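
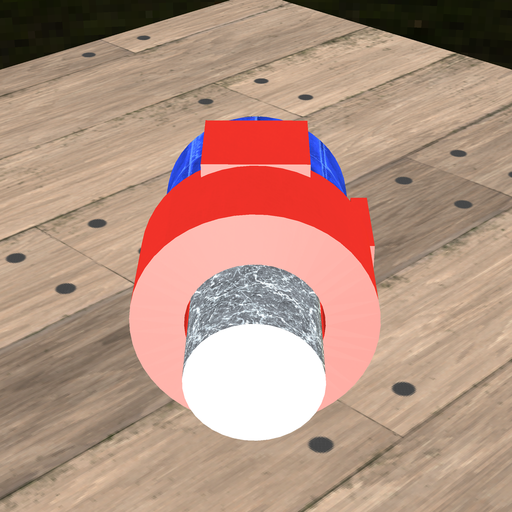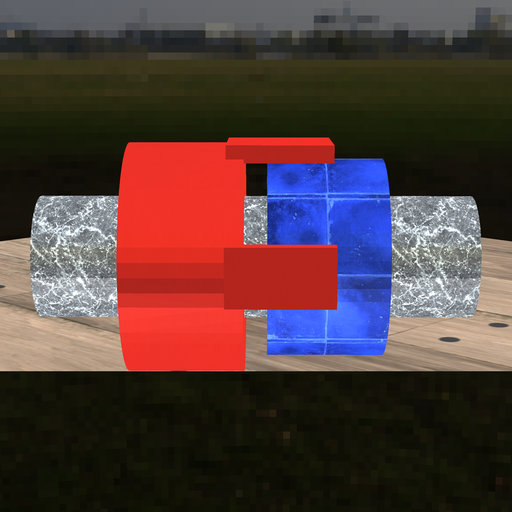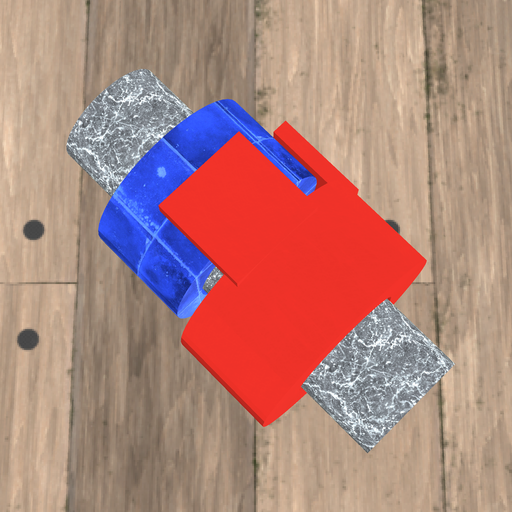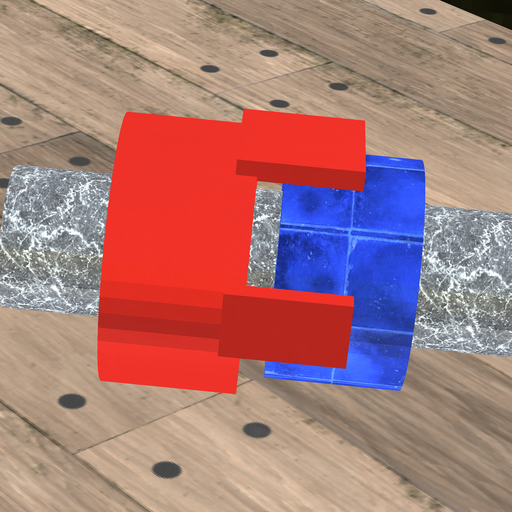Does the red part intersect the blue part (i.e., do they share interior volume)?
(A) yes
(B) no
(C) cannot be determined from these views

(B) no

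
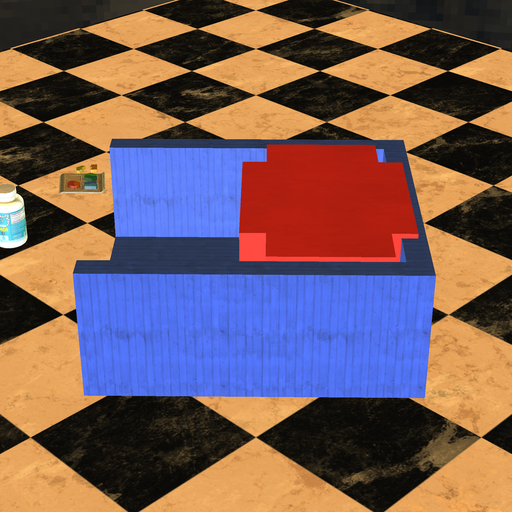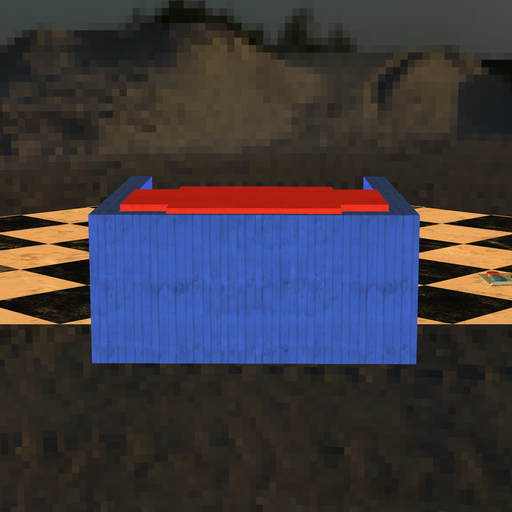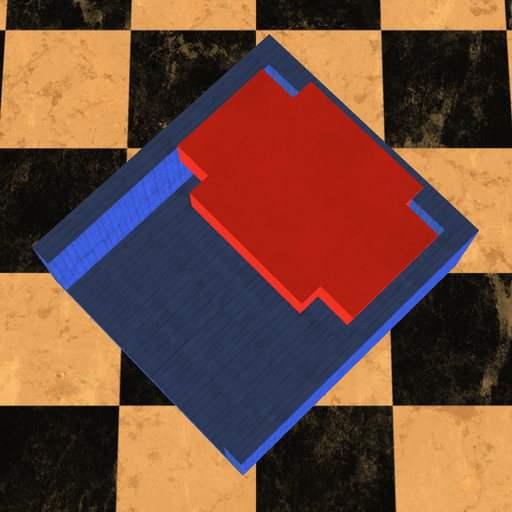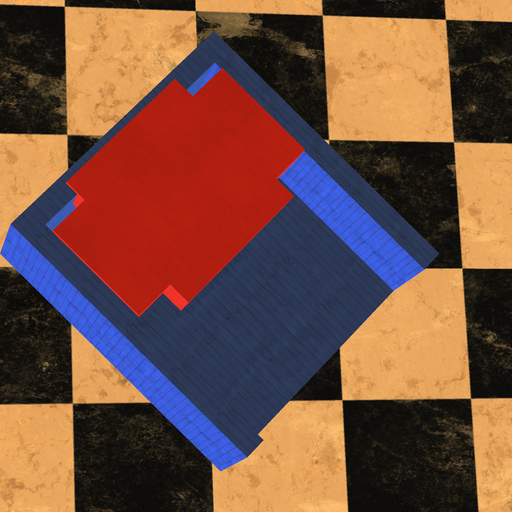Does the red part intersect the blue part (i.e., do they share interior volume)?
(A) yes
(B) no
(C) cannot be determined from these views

(A) yes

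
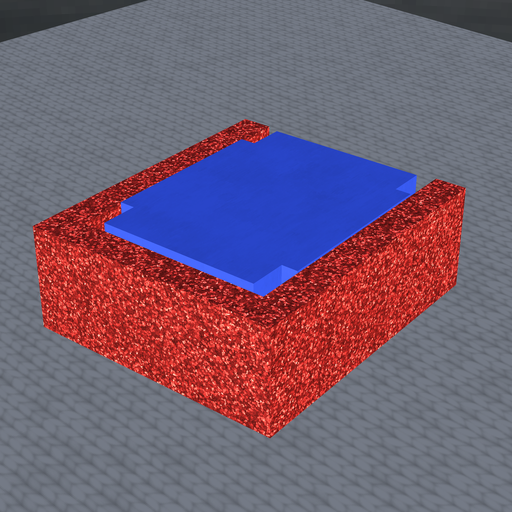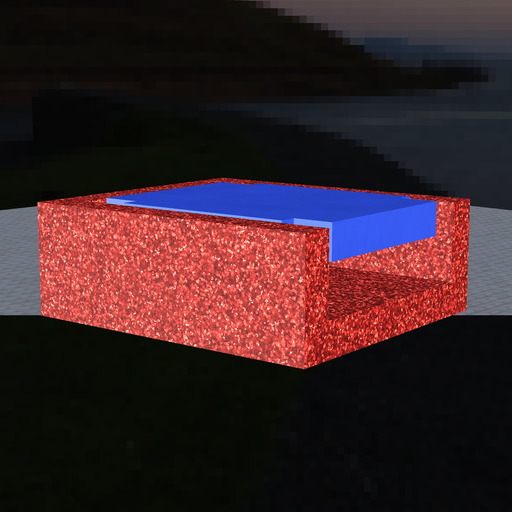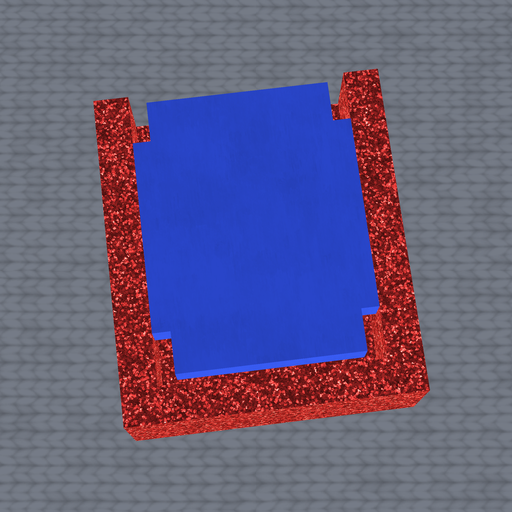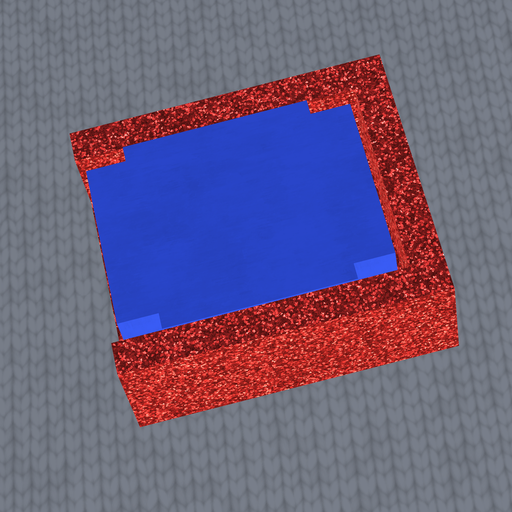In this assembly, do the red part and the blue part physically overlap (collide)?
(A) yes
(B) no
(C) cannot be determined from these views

(B) no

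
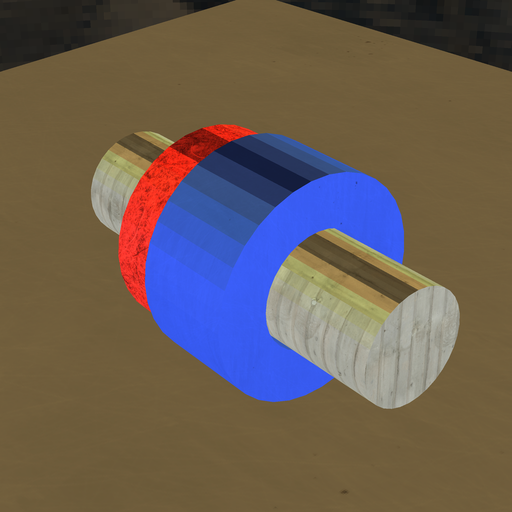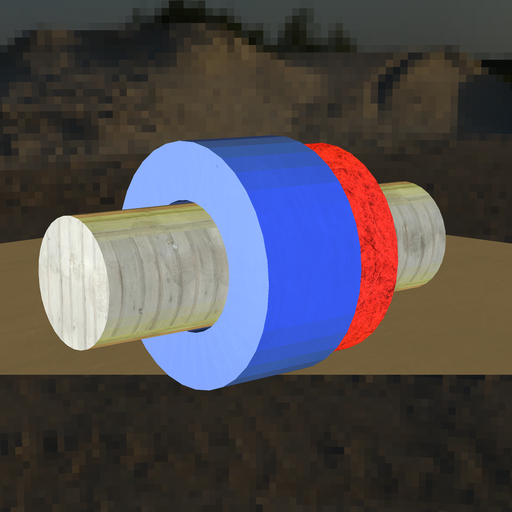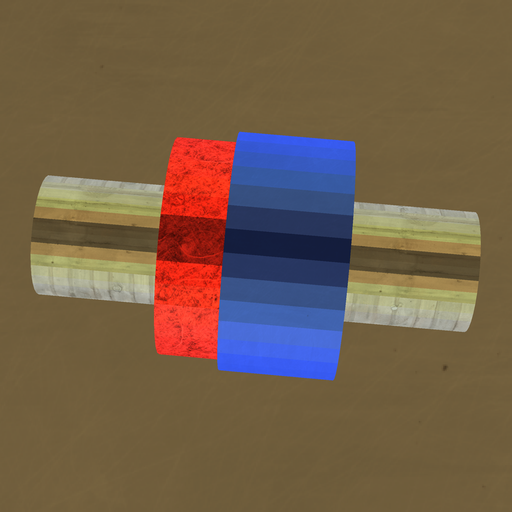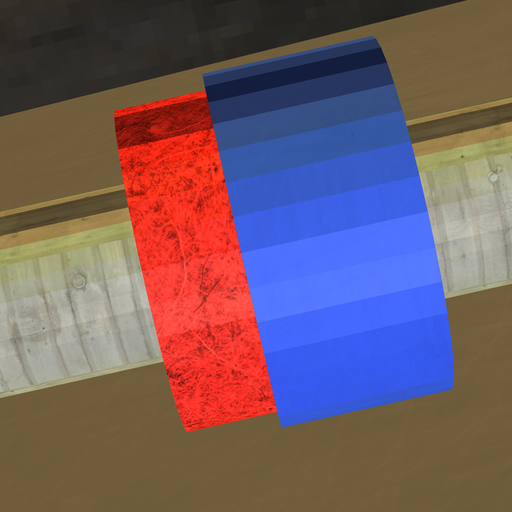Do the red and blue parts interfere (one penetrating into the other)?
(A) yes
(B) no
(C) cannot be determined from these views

(A) yes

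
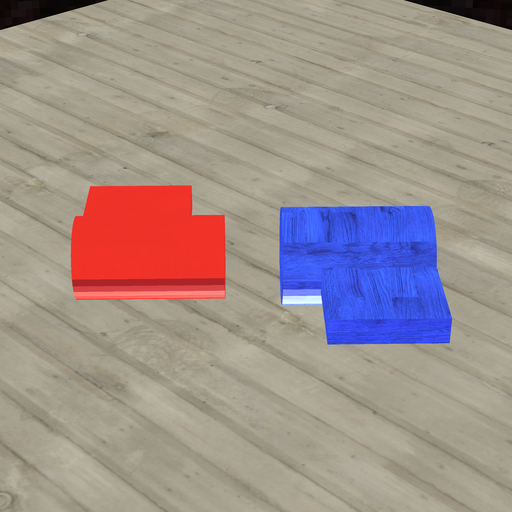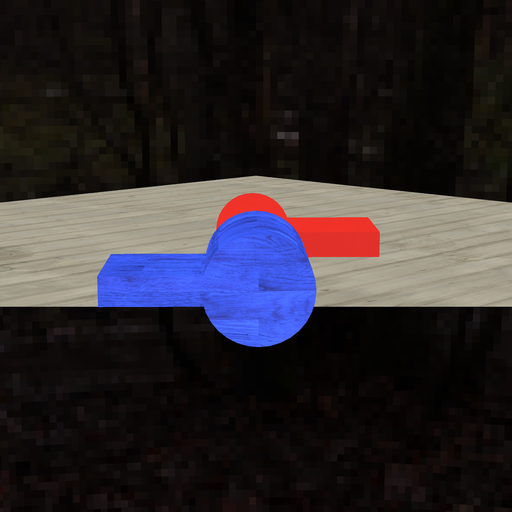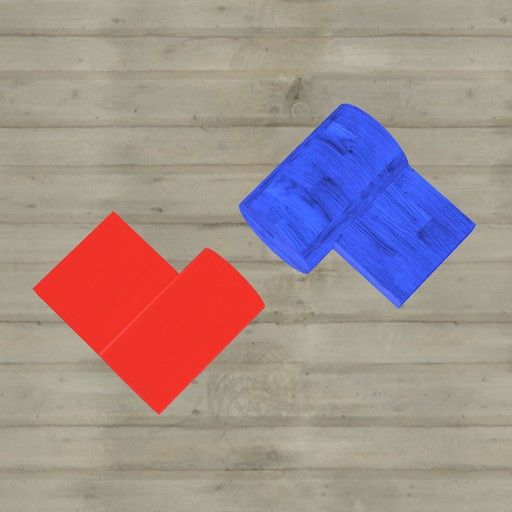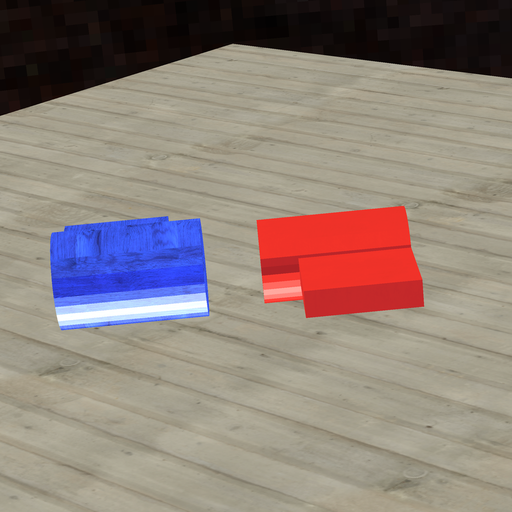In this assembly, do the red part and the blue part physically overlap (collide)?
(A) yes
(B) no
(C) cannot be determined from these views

(B) no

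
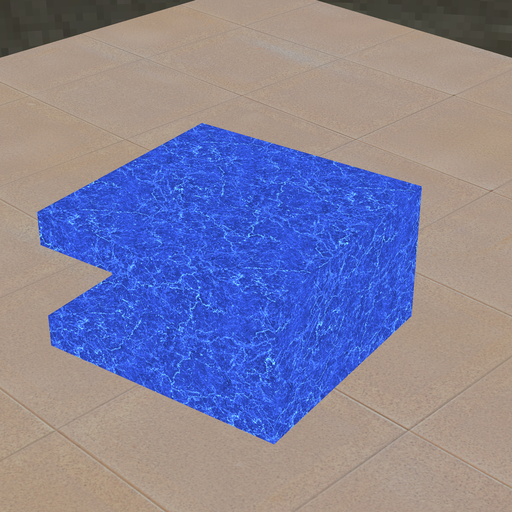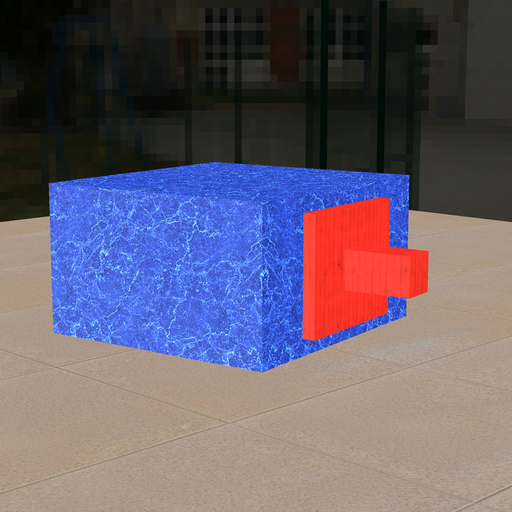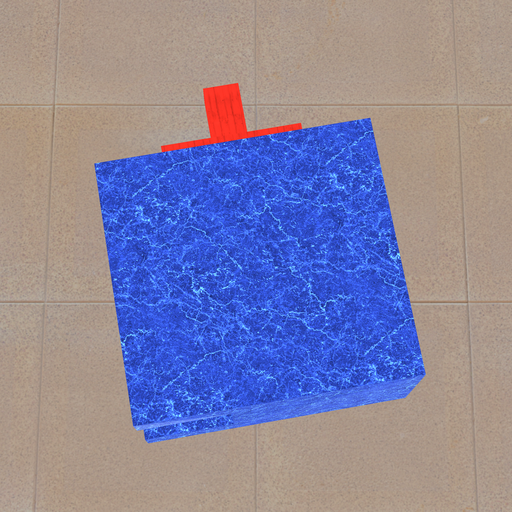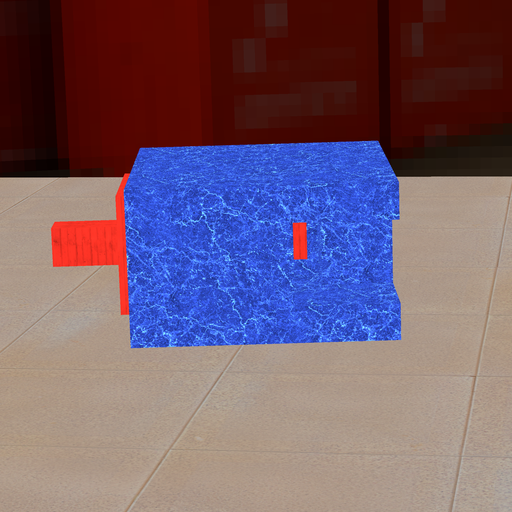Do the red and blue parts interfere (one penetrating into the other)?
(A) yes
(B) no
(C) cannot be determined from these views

(B) no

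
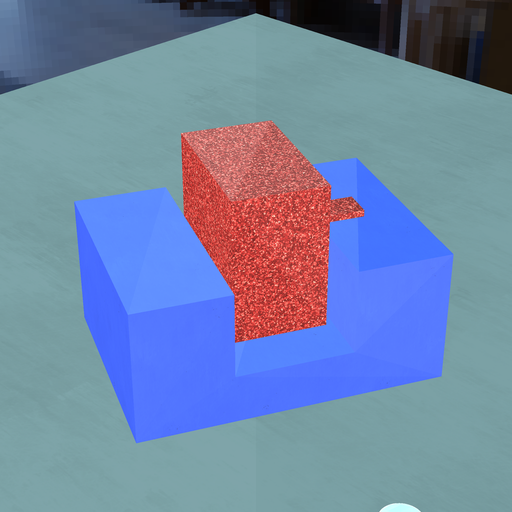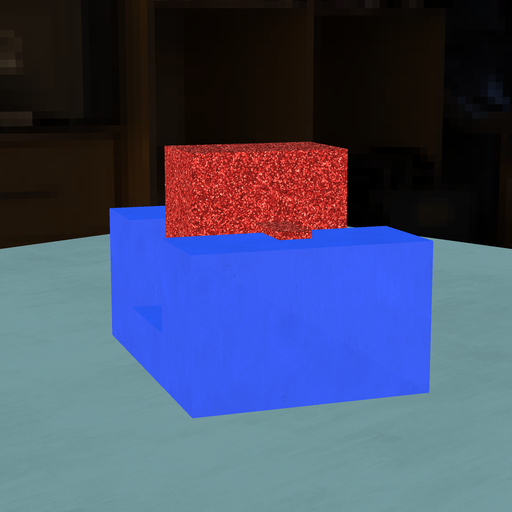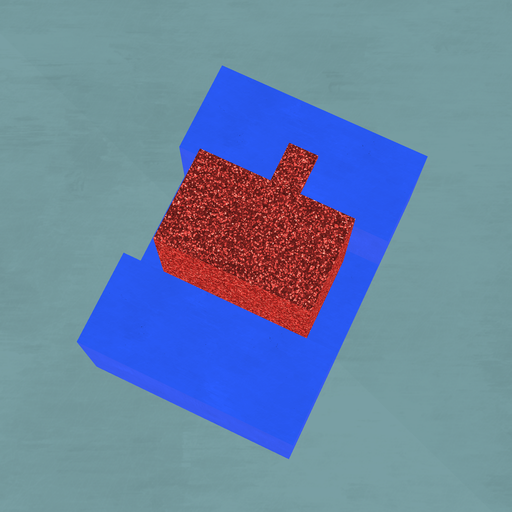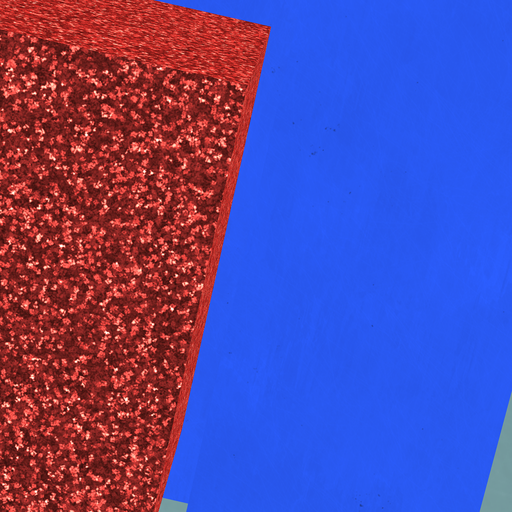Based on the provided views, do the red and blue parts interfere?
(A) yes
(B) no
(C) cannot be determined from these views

(B) no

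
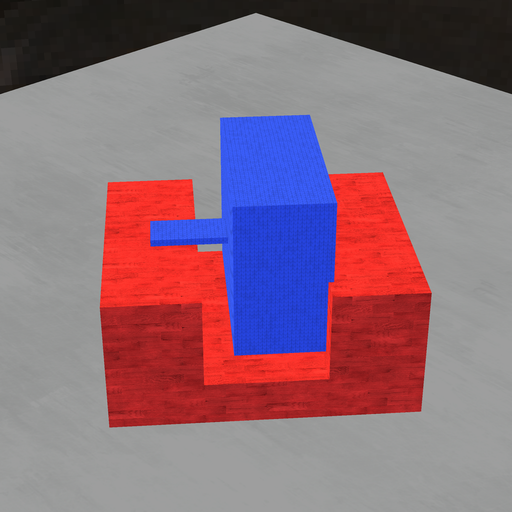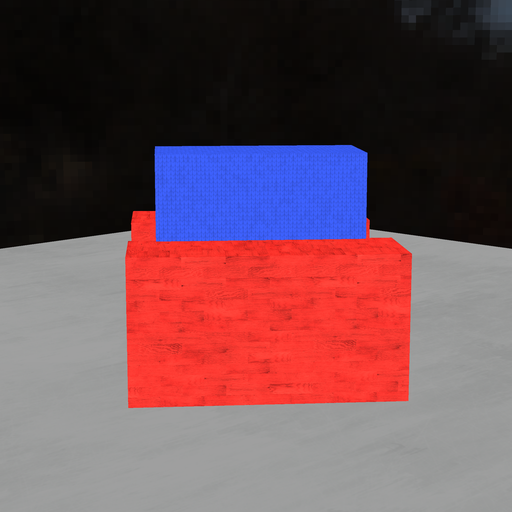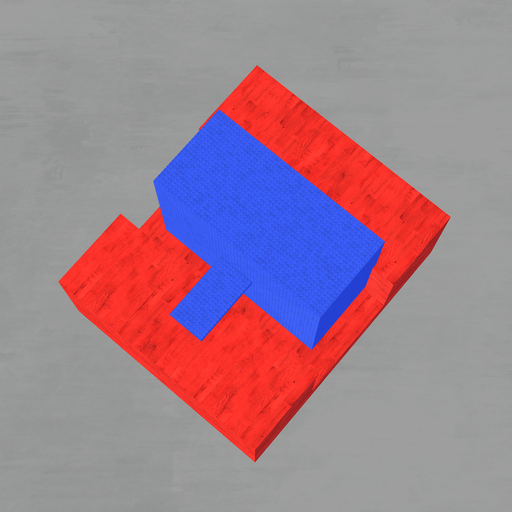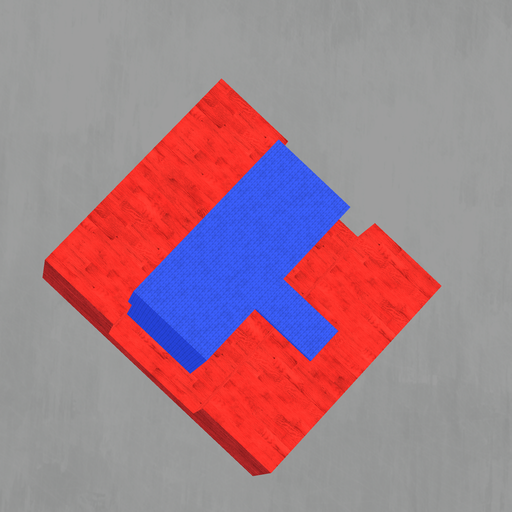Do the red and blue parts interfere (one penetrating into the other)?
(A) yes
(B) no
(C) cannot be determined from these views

(A) yes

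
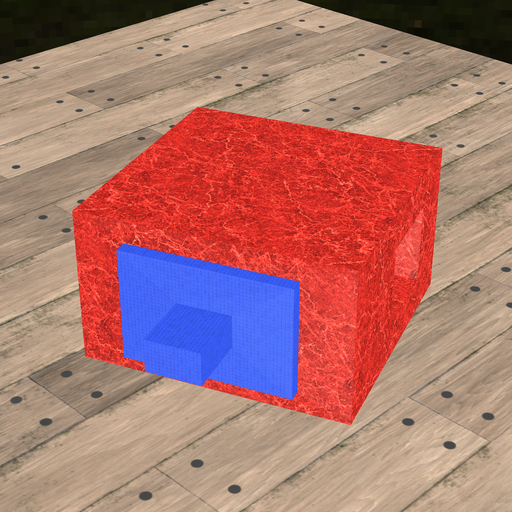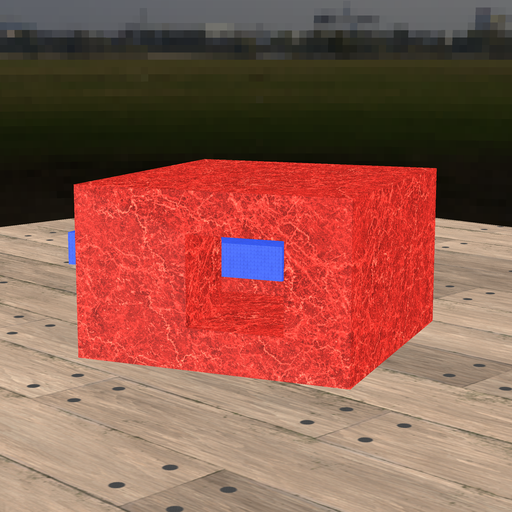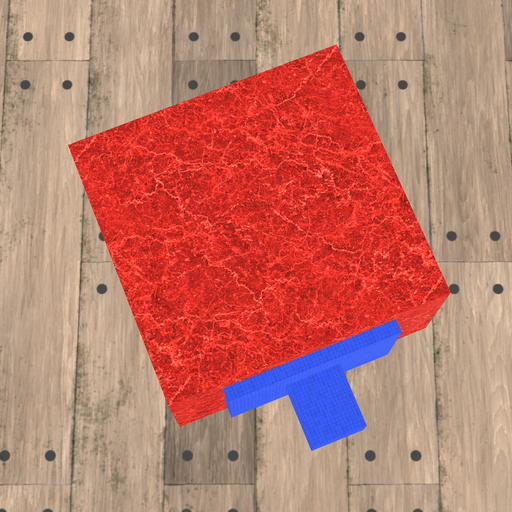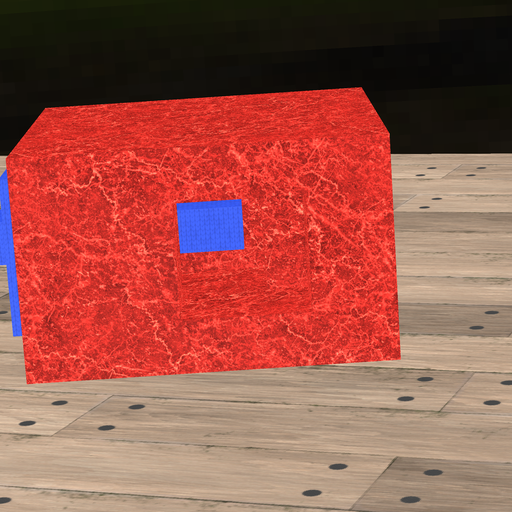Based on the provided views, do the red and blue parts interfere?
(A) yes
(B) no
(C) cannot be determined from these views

(B) no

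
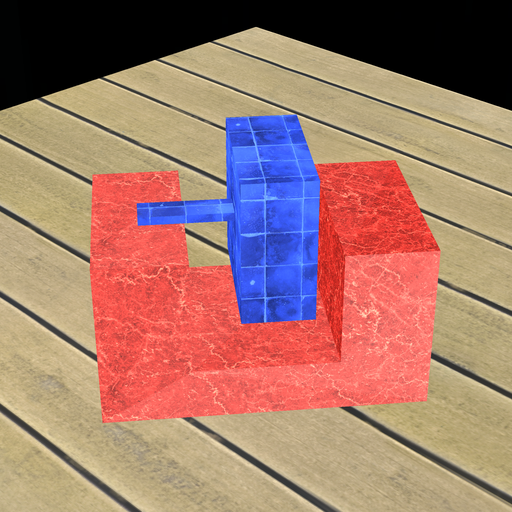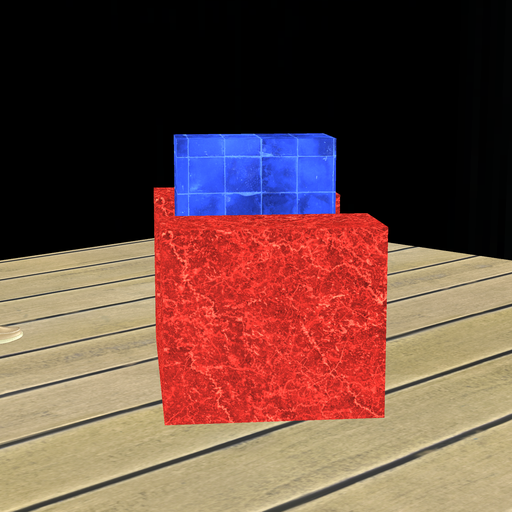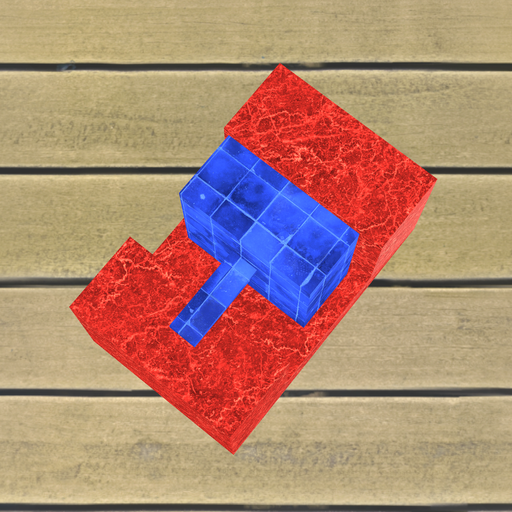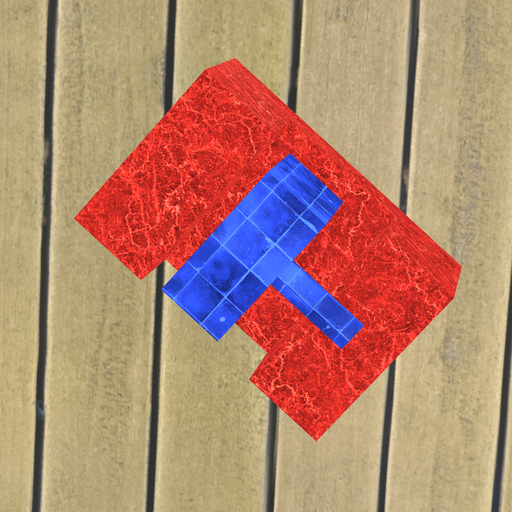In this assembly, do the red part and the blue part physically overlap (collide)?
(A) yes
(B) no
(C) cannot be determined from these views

(B) no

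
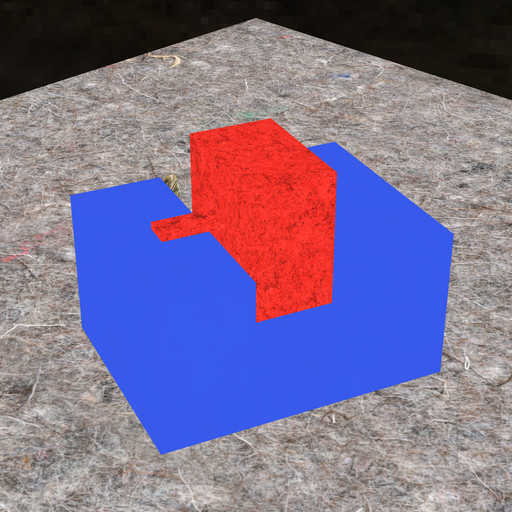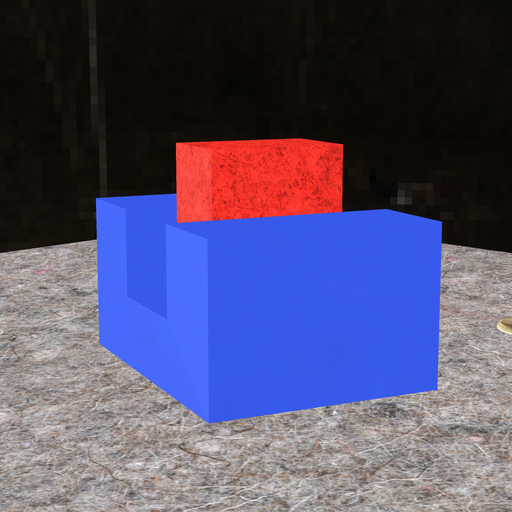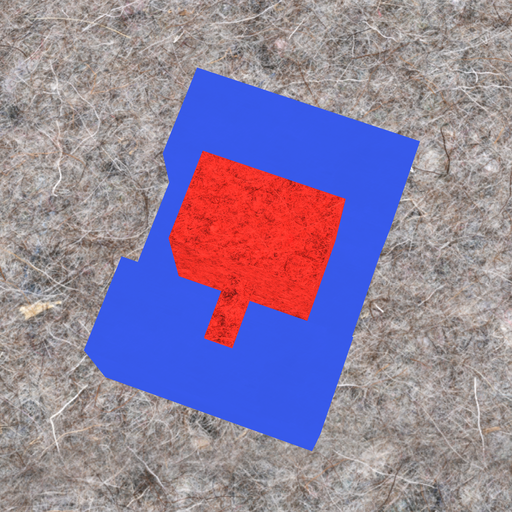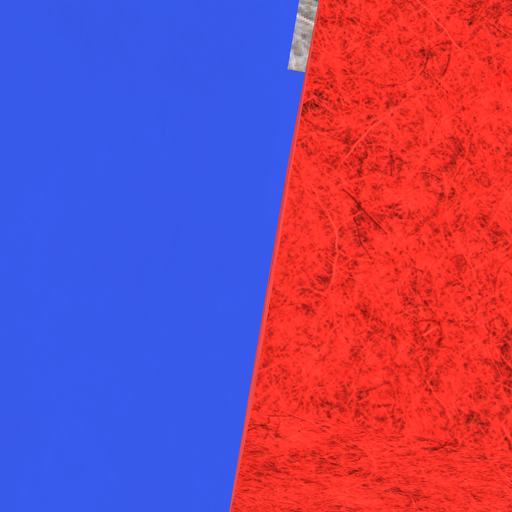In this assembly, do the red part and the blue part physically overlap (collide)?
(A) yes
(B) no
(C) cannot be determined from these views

(B) no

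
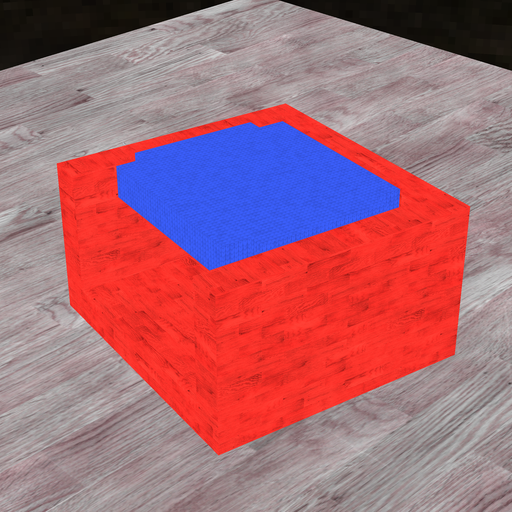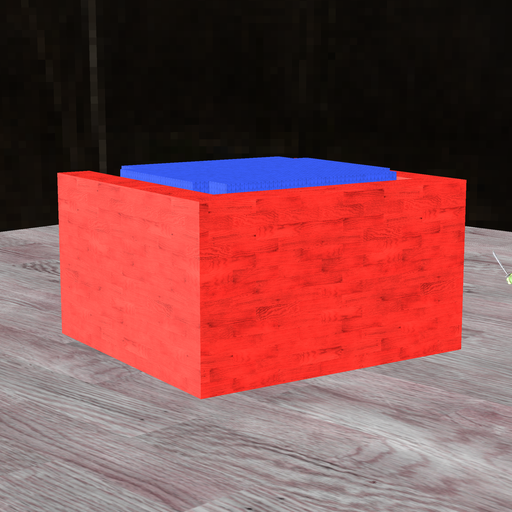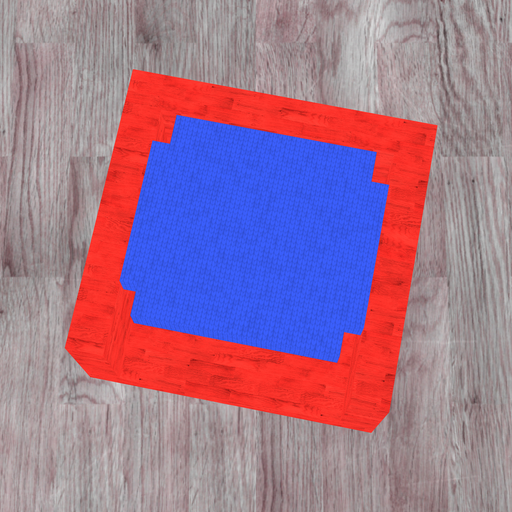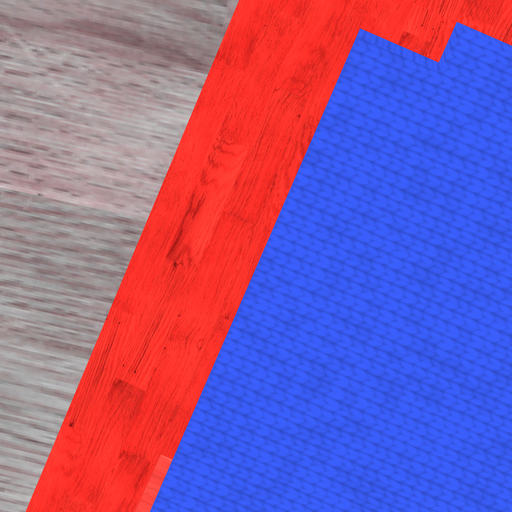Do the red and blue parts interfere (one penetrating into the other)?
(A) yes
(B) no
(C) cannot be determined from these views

(B) no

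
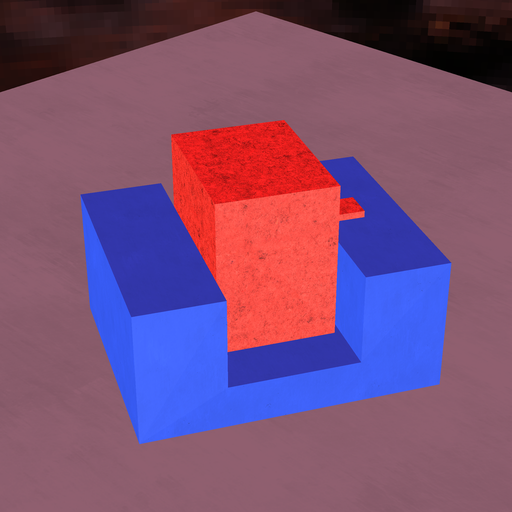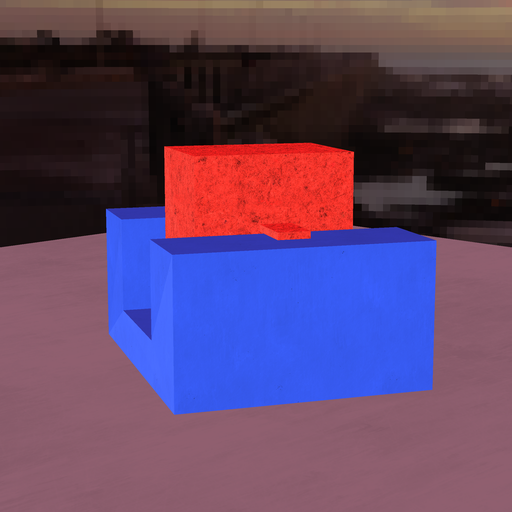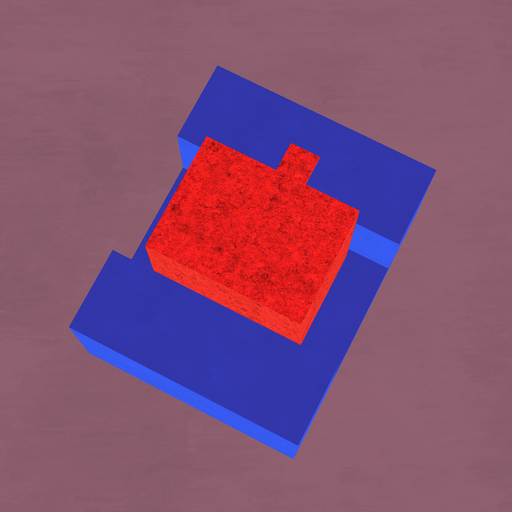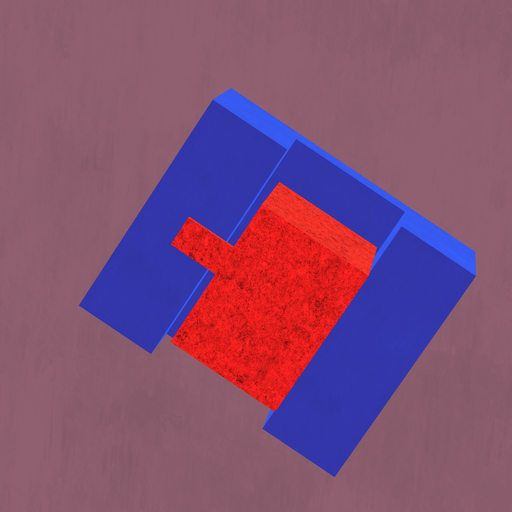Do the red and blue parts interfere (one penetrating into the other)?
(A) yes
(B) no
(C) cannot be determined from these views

(B) no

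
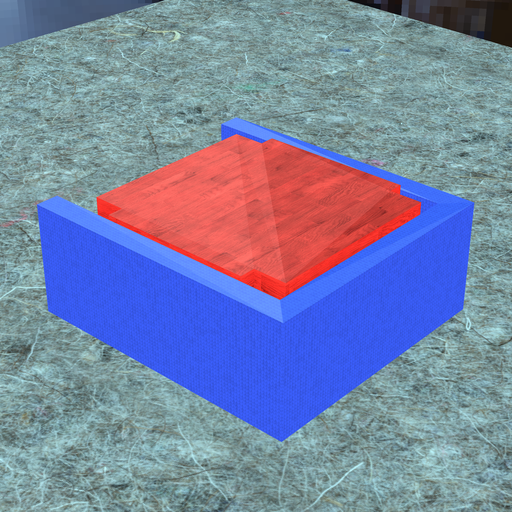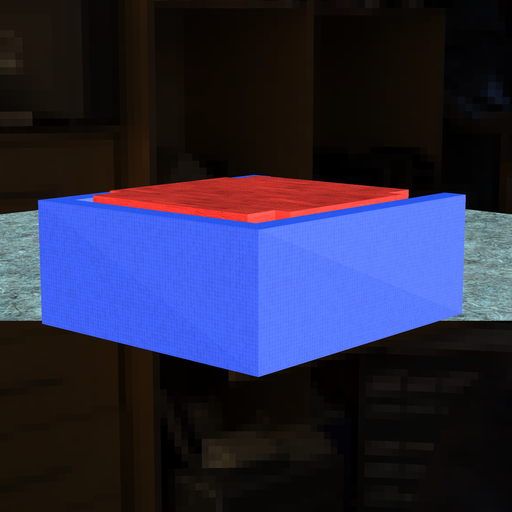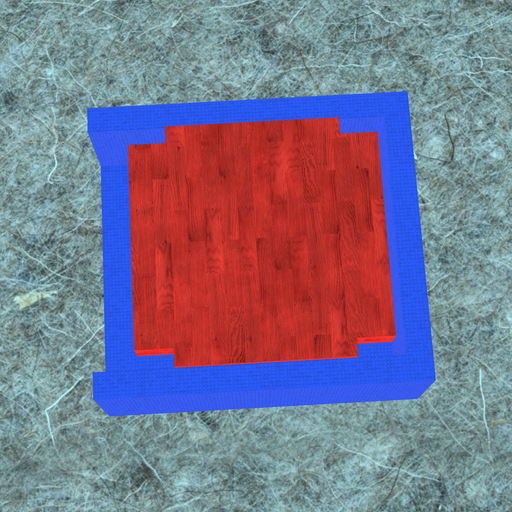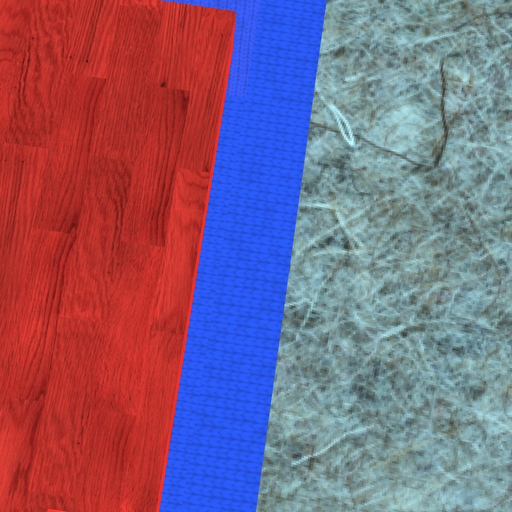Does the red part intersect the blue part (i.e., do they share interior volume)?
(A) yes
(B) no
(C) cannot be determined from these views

(B) no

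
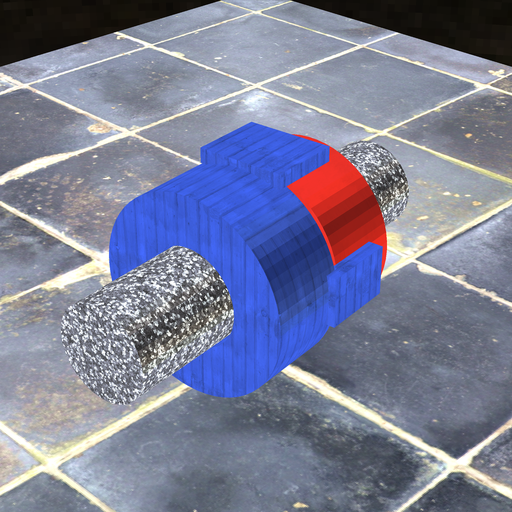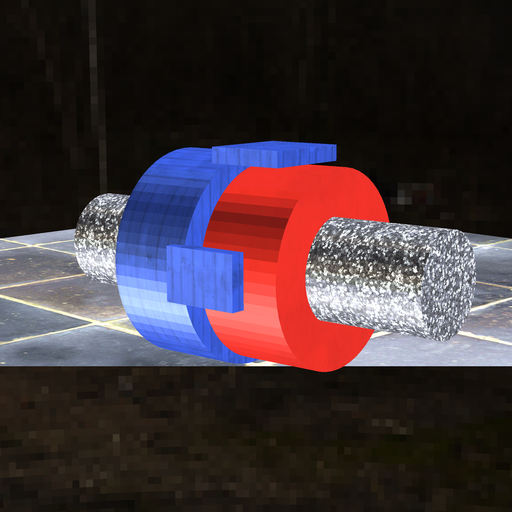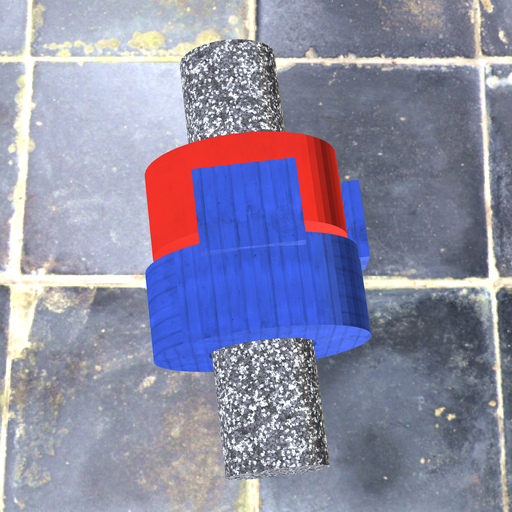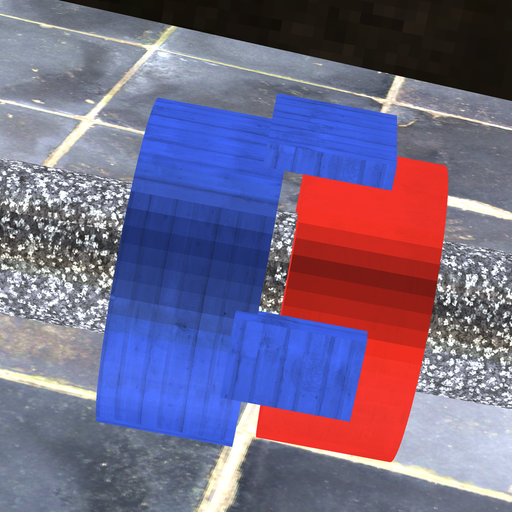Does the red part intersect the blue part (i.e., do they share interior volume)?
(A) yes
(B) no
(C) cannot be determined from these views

(B) no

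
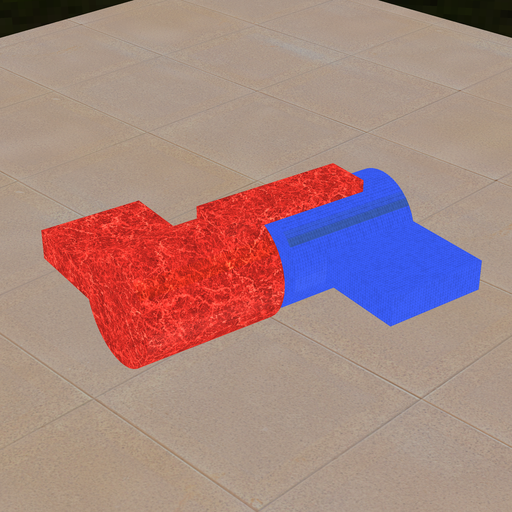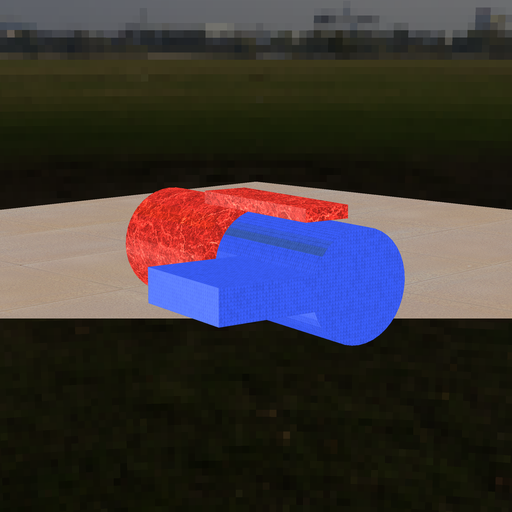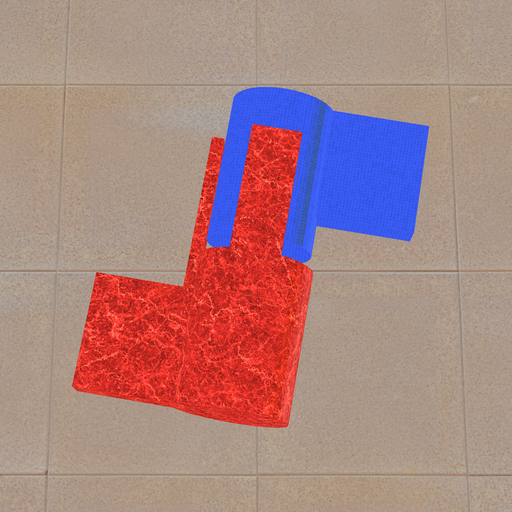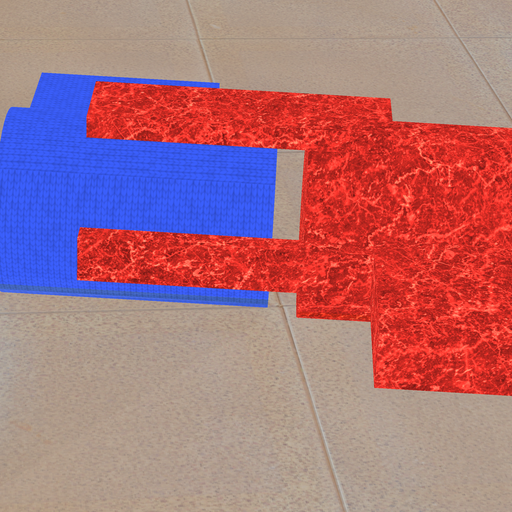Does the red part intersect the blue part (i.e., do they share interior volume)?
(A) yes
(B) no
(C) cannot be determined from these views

(B) no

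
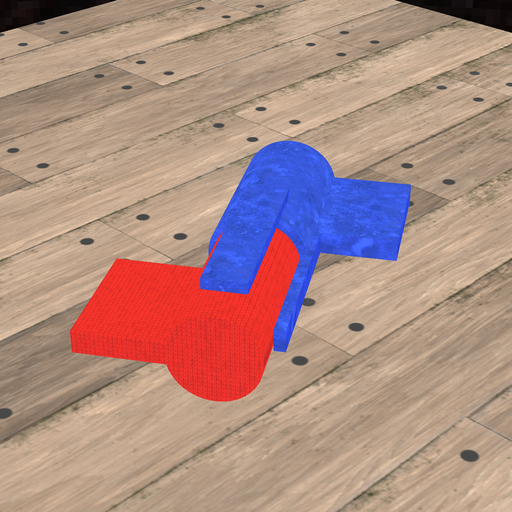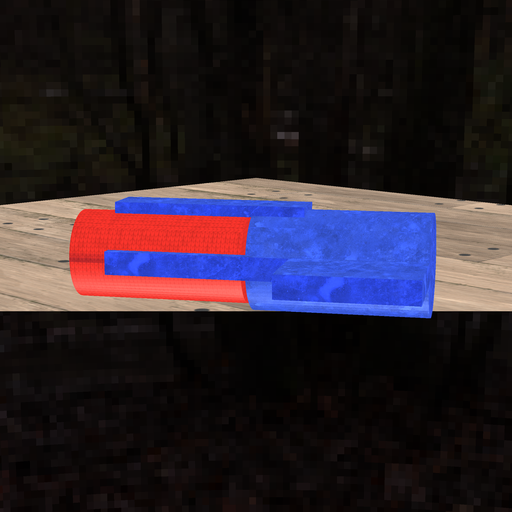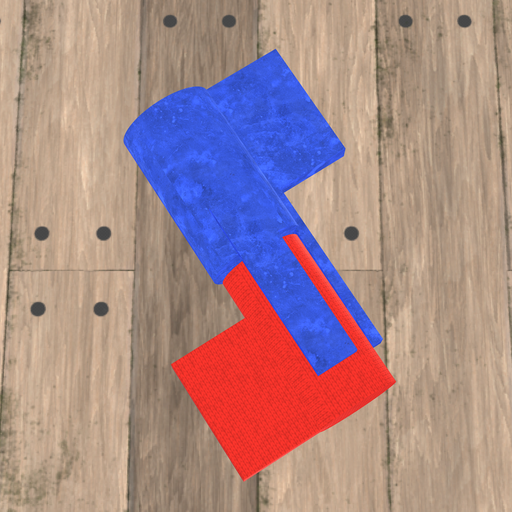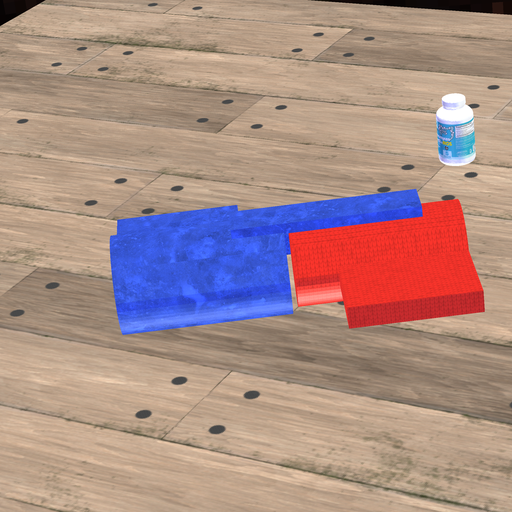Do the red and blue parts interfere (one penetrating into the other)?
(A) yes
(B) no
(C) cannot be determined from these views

(B) no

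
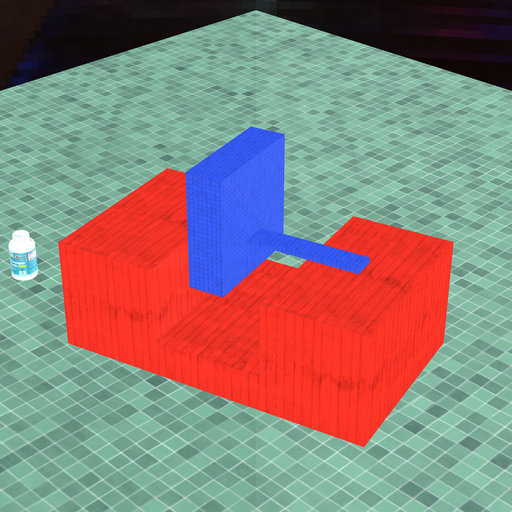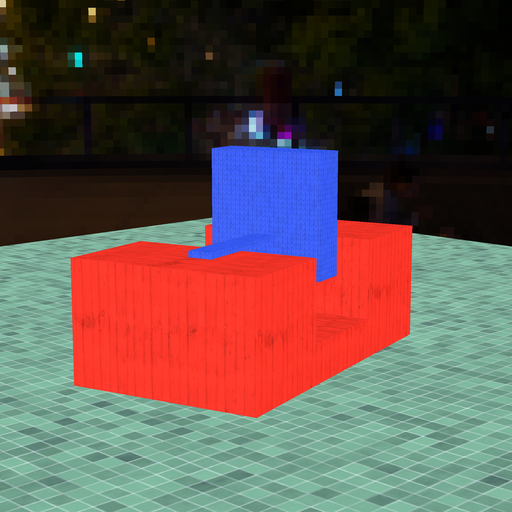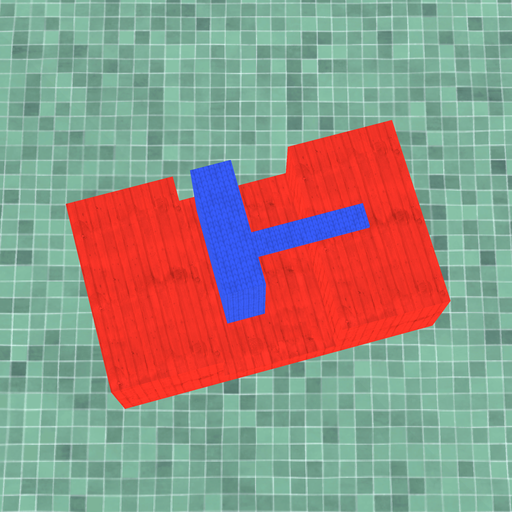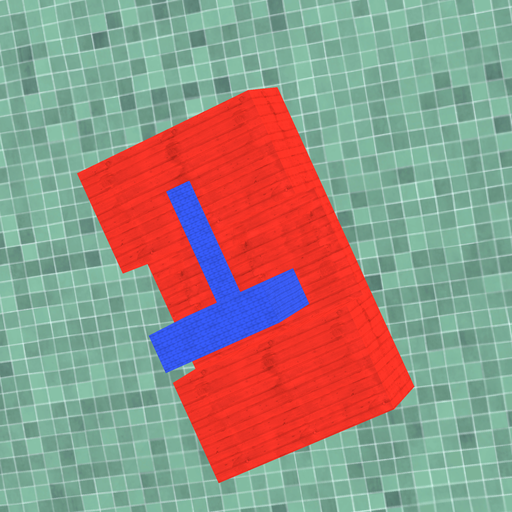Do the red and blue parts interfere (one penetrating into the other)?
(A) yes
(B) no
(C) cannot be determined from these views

(B) no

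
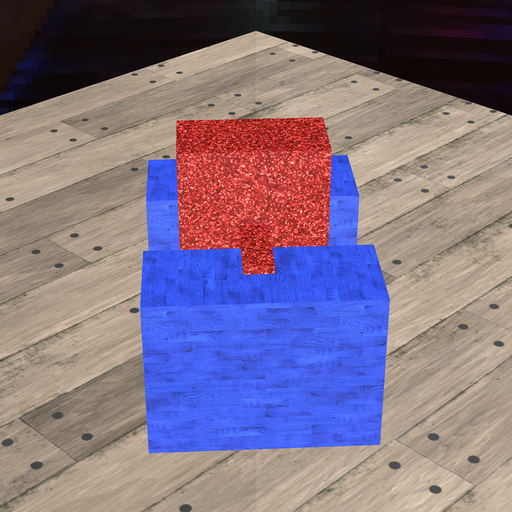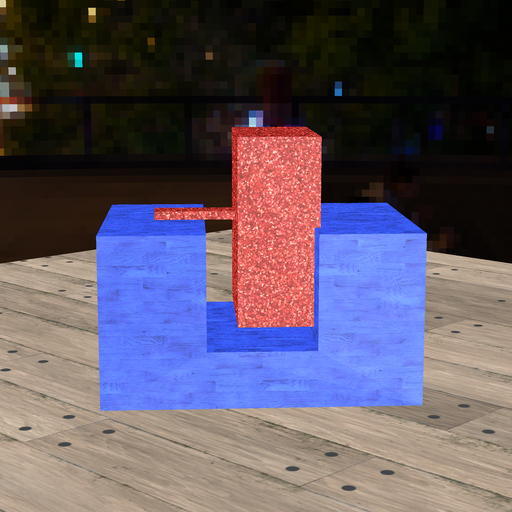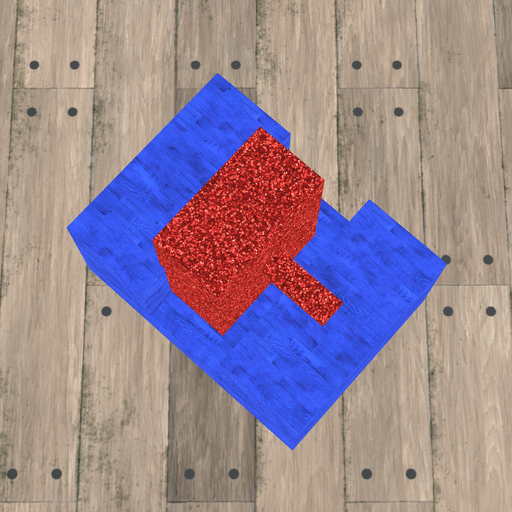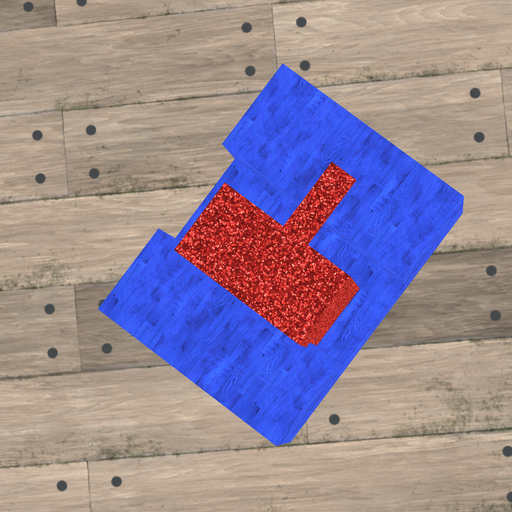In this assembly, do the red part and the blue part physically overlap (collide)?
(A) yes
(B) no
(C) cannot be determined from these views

(A) yes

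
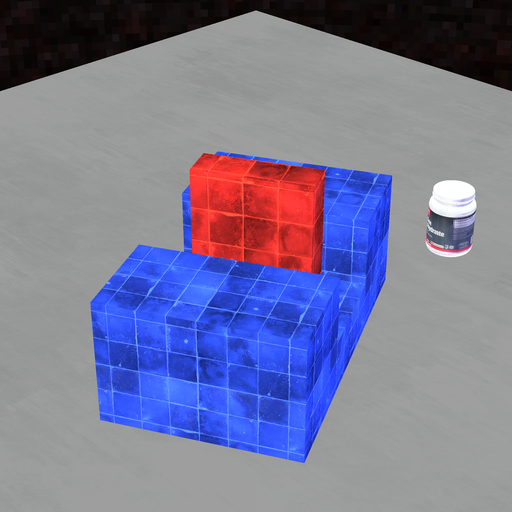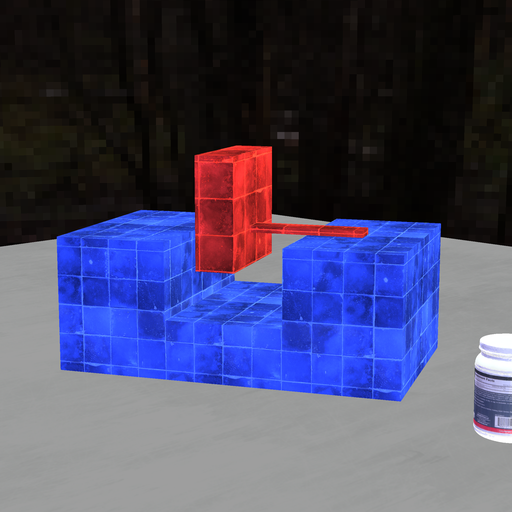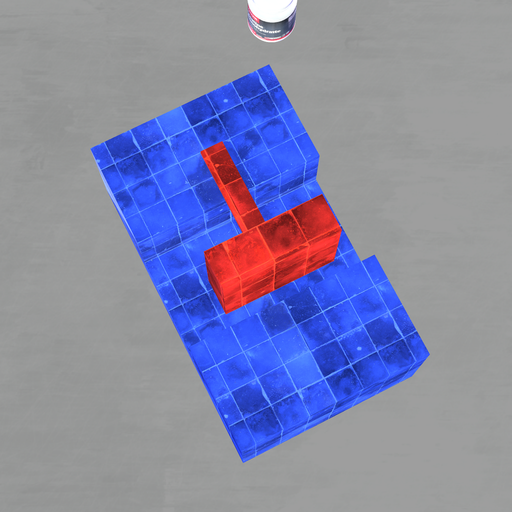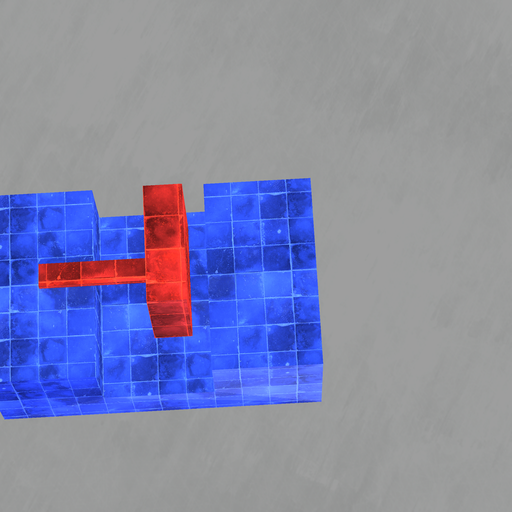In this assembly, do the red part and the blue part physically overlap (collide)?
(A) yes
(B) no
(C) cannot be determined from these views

(B) no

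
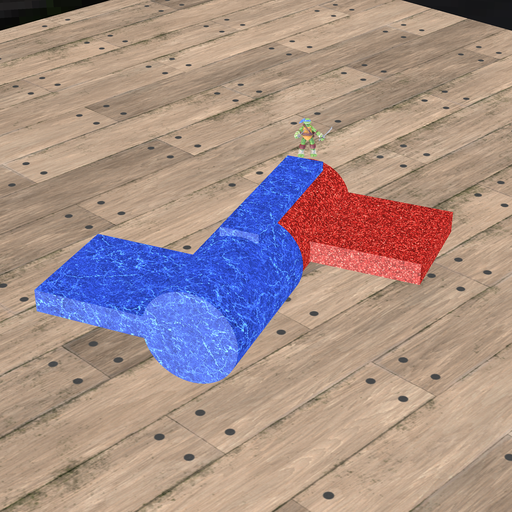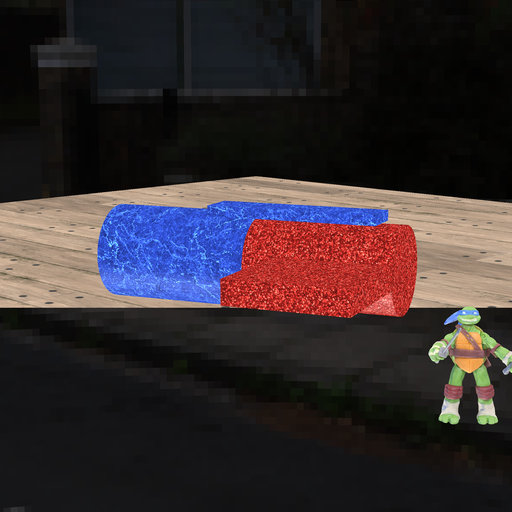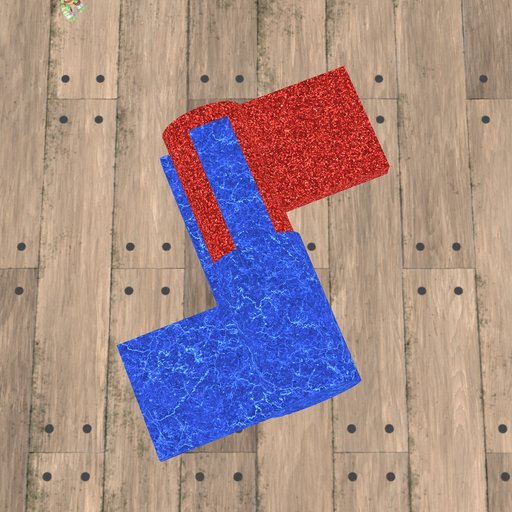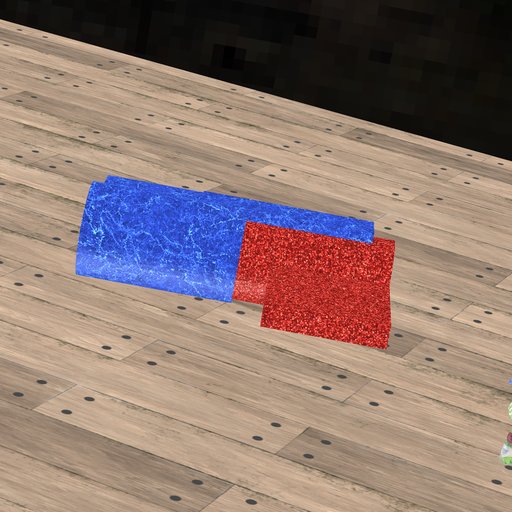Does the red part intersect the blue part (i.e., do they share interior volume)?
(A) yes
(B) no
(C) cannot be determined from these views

(A) yes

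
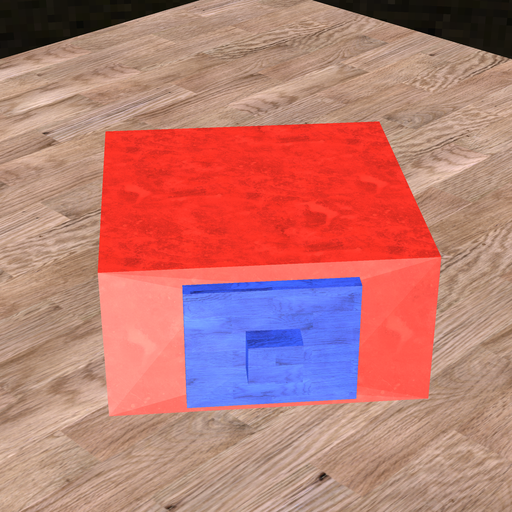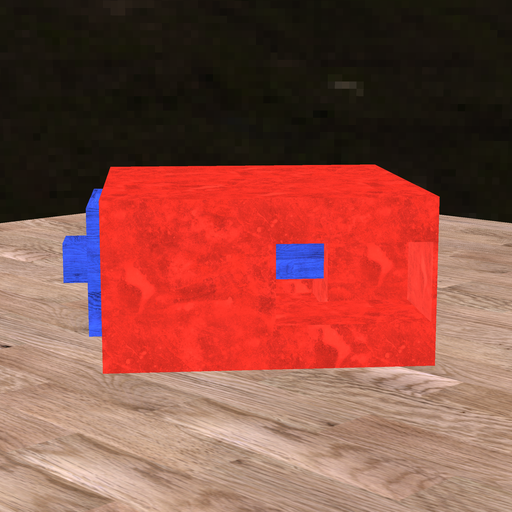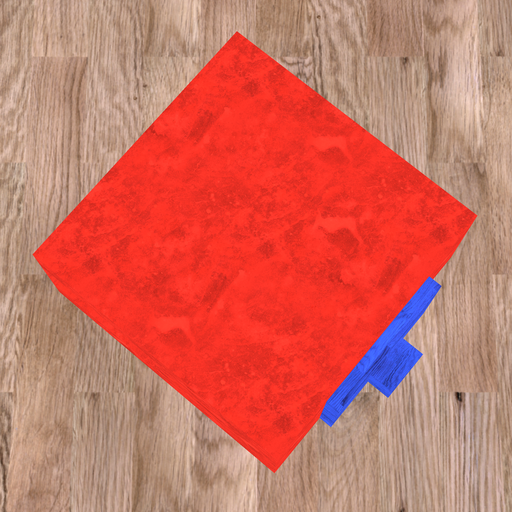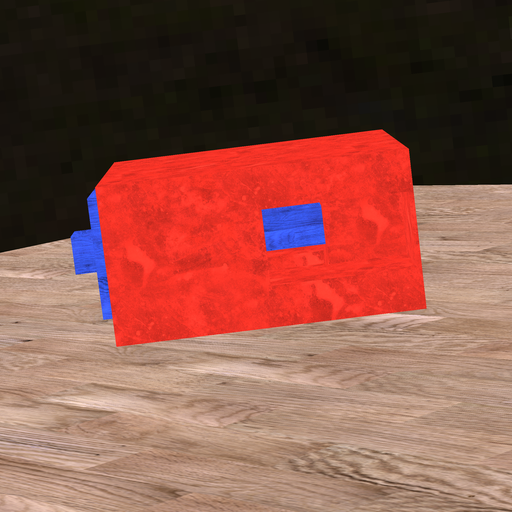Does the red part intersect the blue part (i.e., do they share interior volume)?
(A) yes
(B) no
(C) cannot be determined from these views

(A) yes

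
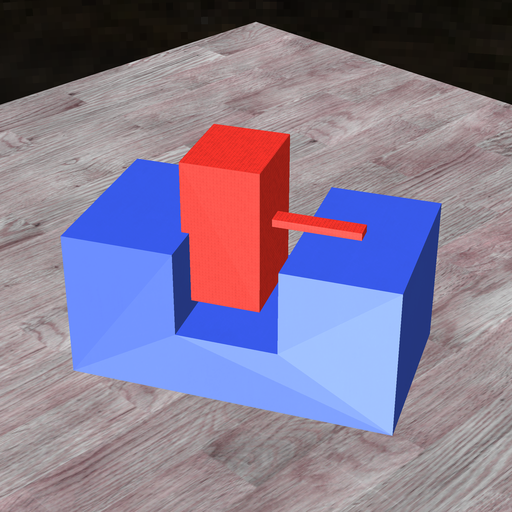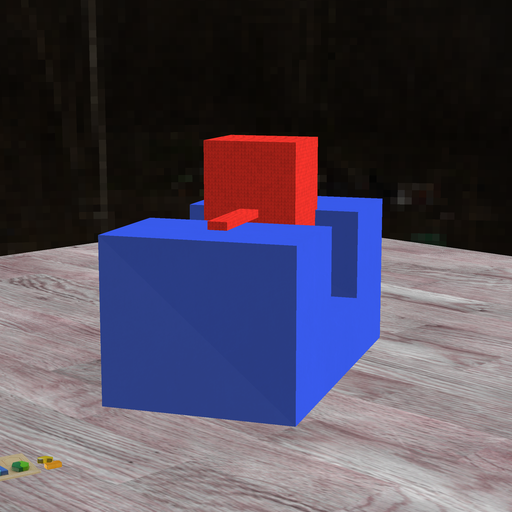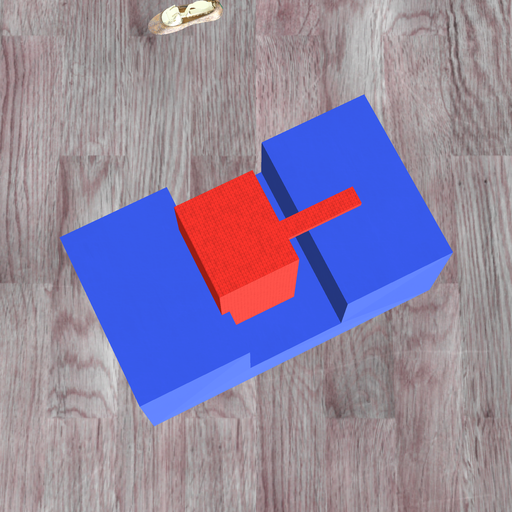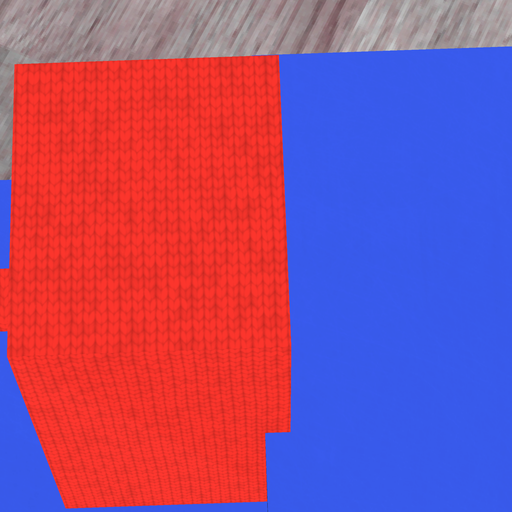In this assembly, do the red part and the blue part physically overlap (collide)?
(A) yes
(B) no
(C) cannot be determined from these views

(A) yes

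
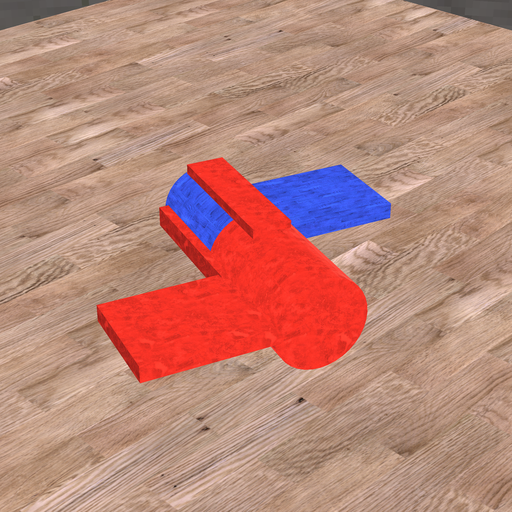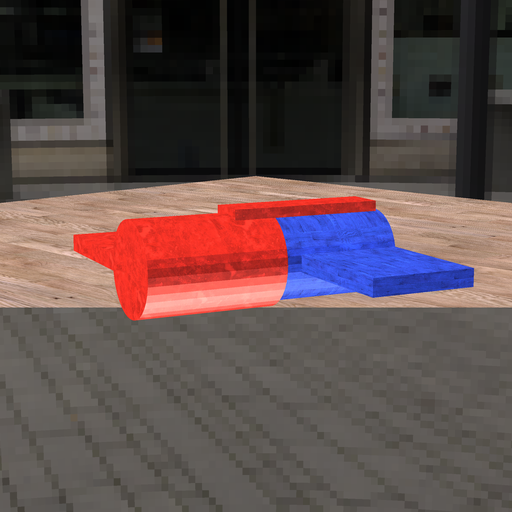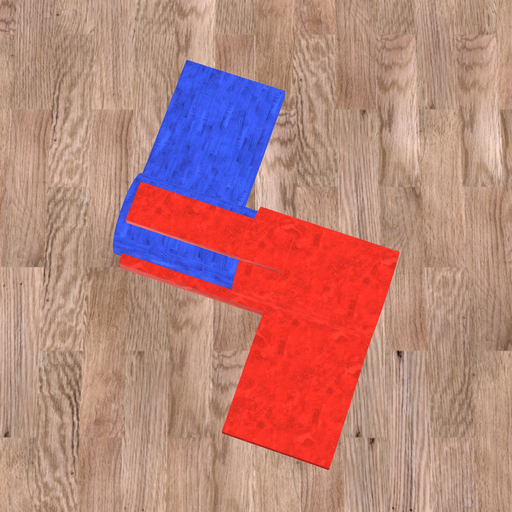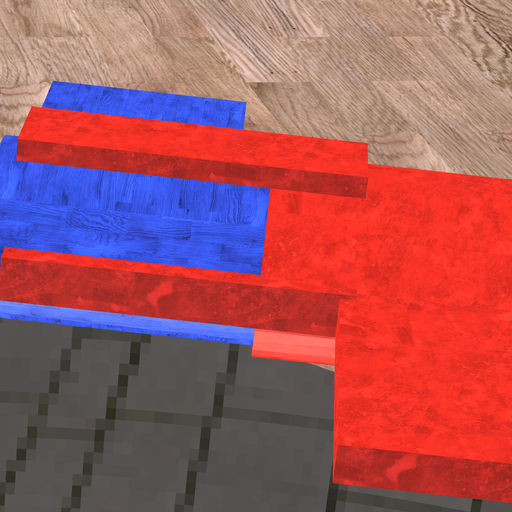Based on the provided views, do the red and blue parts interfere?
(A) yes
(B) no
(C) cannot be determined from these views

(A) yes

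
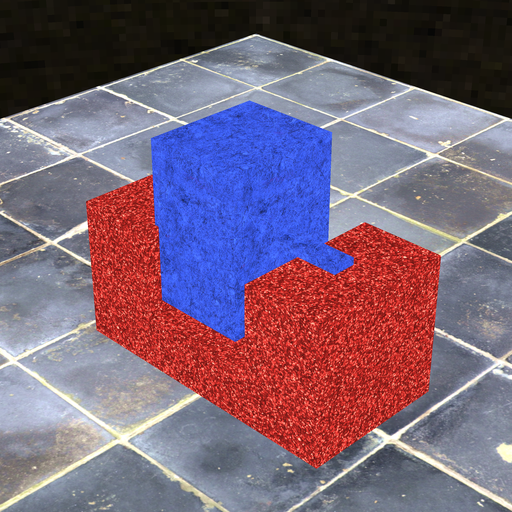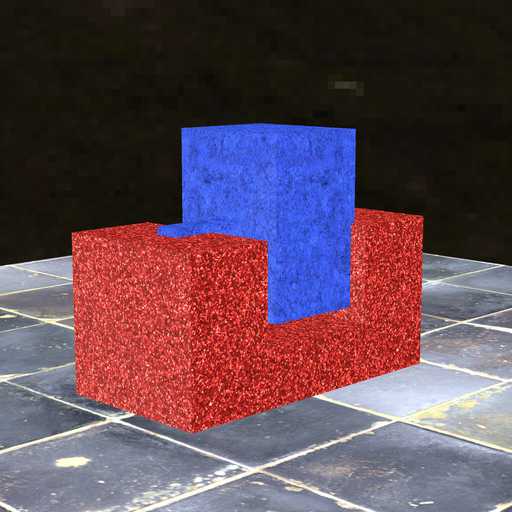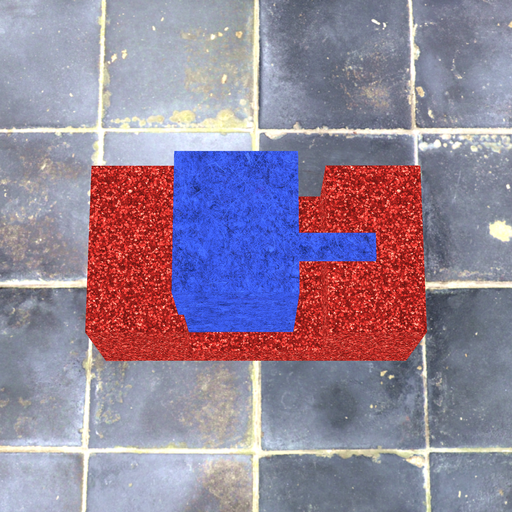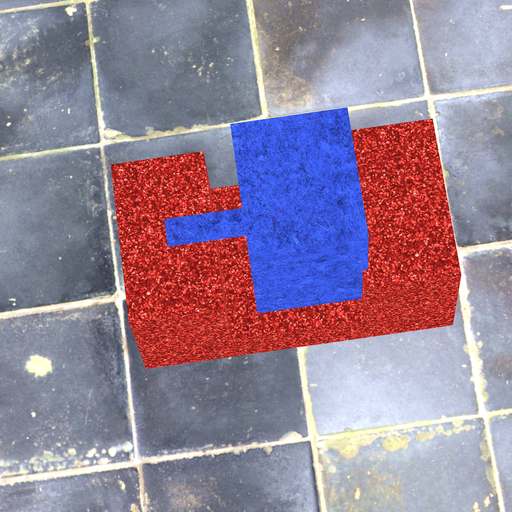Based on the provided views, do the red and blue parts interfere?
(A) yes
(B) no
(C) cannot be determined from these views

(A) yes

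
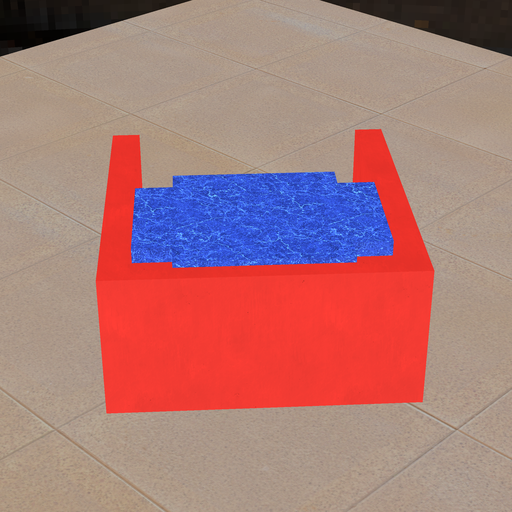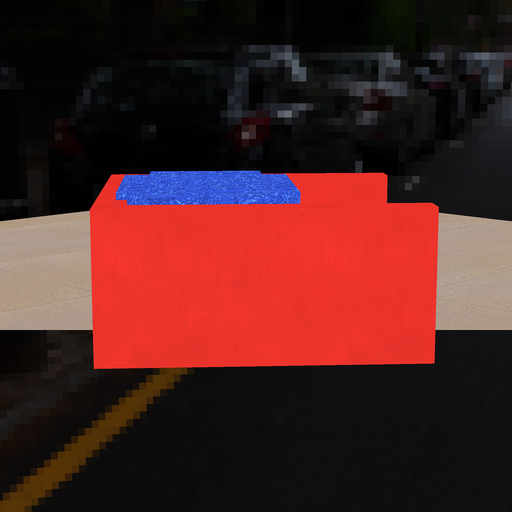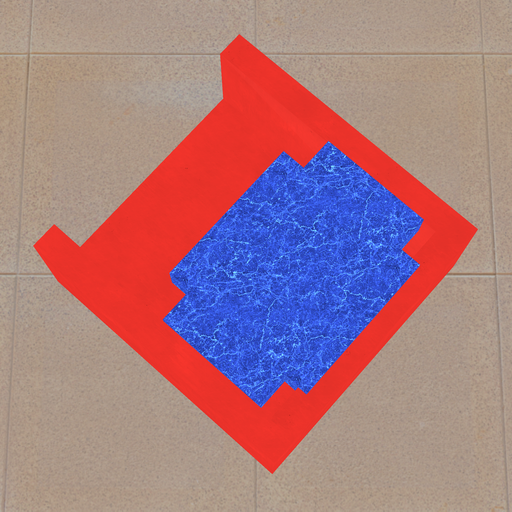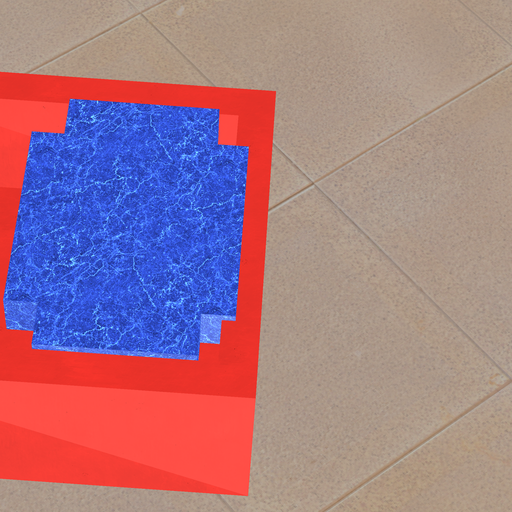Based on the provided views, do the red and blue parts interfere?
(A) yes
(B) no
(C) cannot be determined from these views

(A) yes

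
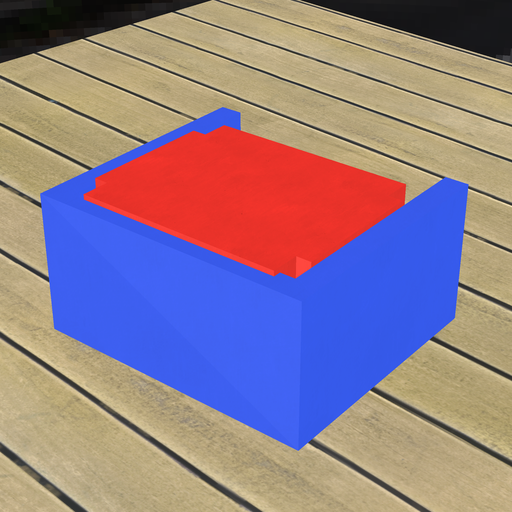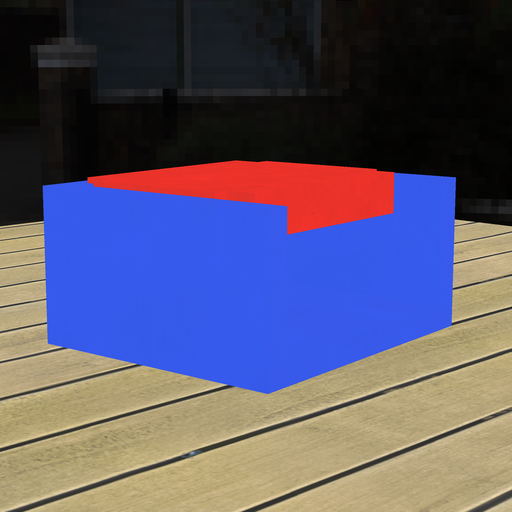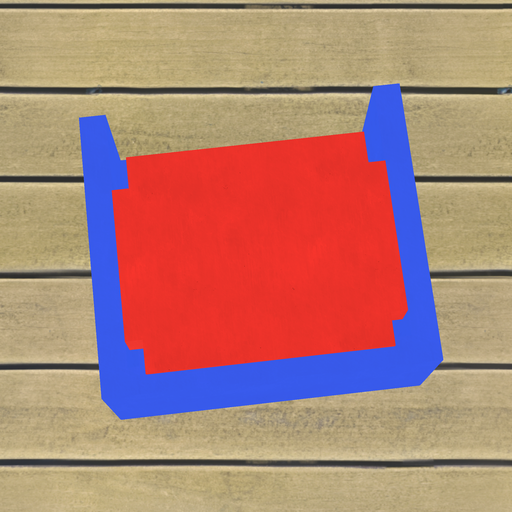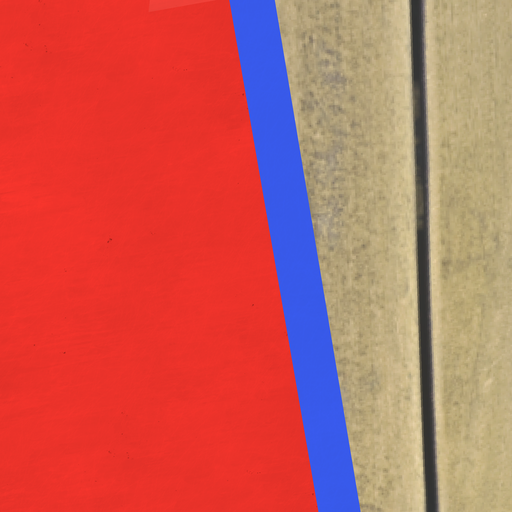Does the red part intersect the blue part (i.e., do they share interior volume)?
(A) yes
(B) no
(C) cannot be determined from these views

(A) yes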